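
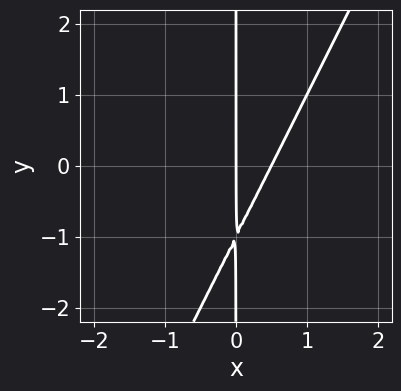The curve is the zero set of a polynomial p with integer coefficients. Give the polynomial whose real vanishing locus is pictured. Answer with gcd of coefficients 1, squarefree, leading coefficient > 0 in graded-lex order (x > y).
2*x^2 - x*y - x

(a) deg p = 2. The shape is more complex than any degree-1 curve.
(b) From the axis intercepts and sections: it meets the x-axis at x = 0 (among the integer gridlines); every point of the y-axis in the box is on the curve.
(c) Assembling these constraints gives the stated polynomial.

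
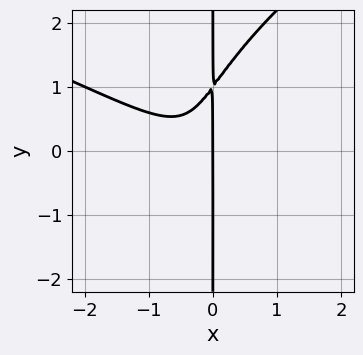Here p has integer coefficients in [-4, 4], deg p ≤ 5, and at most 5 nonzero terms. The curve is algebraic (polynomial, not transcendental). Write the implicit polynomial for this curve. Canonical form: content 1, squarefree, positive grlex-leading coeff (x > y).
x*y^3 - 2*x^3 - 3*x^2*y - x^2 - x

deg p = 4.
Checking where it meets the axes: it crosses the x-axis at the gridline x = 0; the visible y-axis segment lies entirely on the curve.
Solving for integer coefficients yields p as stated.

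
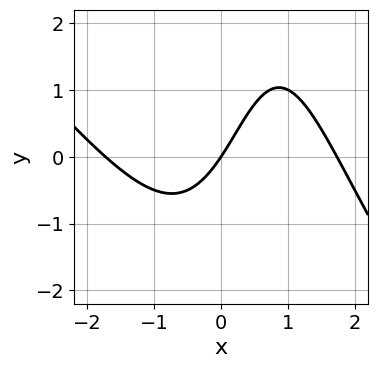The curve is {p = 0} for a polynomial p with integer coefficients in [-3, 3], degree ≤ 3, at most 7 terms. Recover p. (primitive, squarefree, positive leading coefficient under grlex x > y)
x^3 + x^2*y - x*y - 3*x + 2*y

First, the degree is 3 — a generic line meets the curve in up to 3 points.
Next, from the axis intercepts and sections: it crosses the y-axis at the gridline y = 0; one x-axis crossing is at x = 0.
Finally, assembling these constraints gives the stated polynomial.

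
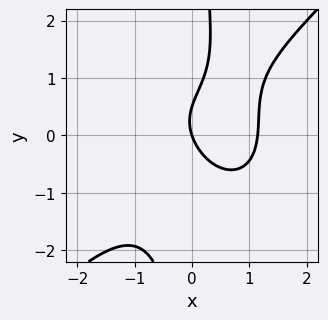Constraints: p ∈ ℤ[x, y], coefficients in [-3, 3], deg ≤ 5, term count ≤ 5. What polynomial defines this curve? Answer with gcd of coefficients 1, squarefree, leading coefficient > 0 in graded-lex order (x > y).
deg p = 4. The shape is more complex than any degree-3 curve.
Checking where it meets the axes: one x-axis crossing is at x = 0; it meets the y-axis at y = 0 (among the integer gridlines).
The integer polynomial consistent with all of this is the stated p.

2*x^4 - 2*x*y^3 + 2*y^2 - 3*x - y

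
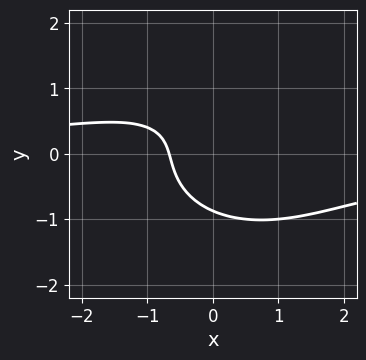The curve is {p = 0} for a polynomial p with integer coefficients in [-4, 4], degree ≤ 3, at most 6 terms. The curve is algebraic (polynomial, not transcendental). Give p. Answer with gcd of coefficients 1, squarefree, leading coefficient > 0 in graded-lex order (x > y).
First, deg p = 3. The shape is more complex than any degree-2 curve.
Finally, solving for integer coefficients yields p as stated.

2*x^2*y + 3*y^3 + 3*x + 2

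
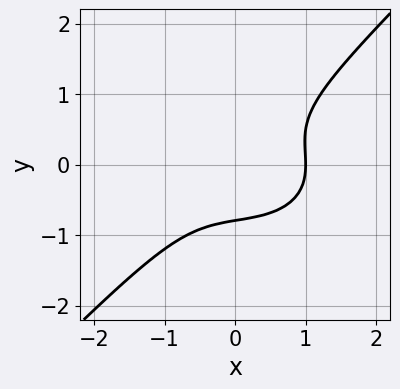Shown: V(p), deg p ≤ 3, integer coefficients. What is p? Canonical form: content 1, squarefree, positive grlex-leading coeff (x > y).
First, degree: a generic line meets the curve in up to 3 points, so deg p = 3.
Next, from the visible intercepts: it crosses the x-axis at the gridline x = 1.
Finally, putting this together gives p.

x^3 + x*y^2 - 2*y^3 - 1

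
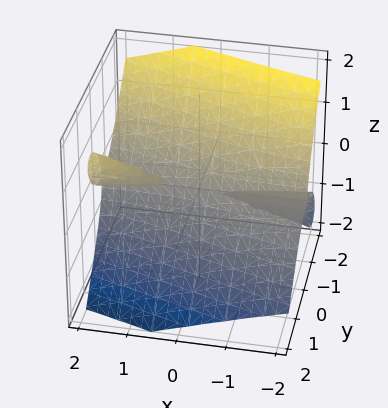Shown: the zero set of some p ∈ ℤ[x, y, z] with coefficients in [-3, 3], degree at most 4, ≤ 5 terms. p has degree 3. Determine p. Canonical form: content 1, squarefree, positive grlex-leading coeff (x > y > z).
x*y*z - y^3 - z^3

First, there are 2 components. They look like related sheets of one shape, so recover p as a whole.
Next, deg p = 3. No degree-2 surface has this shape.
Then, checking where it meets the axes: it meets the z-axis at z = 0 (among the integer gridlines); one y-axis crossing is at y = 0; the visible x-axis segment lies entirely on the surface.
Finally, the integer polynomial consistent with all of this is the stated p.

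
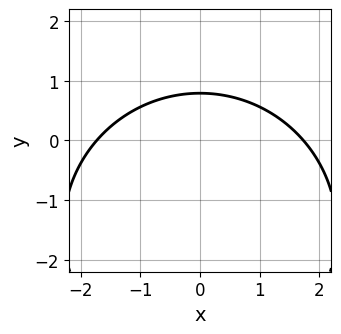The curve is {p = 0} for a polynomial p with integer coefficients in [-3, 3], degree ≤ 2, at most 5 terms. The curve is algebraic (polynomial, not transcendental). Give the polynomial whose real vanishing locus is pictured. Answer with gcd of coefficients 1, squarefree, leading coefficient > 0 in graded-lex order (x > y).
deg p = 2.
Symmetries: mirror symmetry x ↦ −x ⇒ only even powers of x.
Matching integer coefficients to the picture gives p.

x^2 + y^2 + 3*y - 3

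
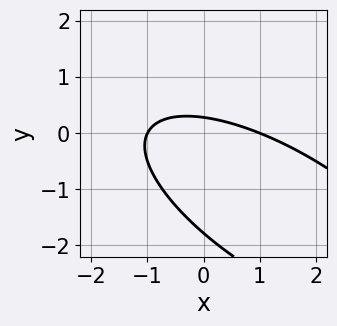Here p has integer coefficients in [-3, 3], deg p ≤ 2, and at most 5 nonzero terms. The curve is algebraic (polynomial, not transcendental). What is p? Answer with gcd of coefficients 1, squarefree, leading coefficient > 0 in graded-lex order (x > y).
x^2 + 2*x*y + 2*y^2 + 3*y - 1

1. deg p = 2.
2. From the axis intercepts and sections: among the integer gridlines, it crosses the x-axis at x ∈ {-1, 1}.
3. The integer polynomial consistent with all of this is the stated p.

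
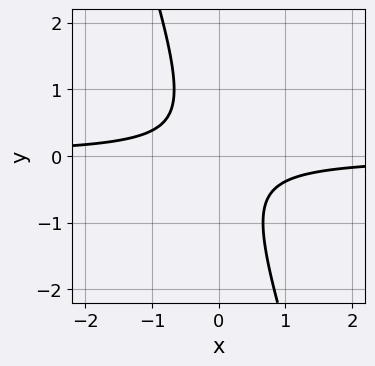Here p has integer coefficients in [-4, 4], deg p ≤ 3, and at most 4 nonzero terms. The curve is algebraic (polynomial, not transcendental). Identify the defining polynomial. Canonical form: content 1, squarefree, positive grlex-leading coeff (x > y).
1. Degree: a generic line meets the curve in up to 2 points, so deg p = 2.
2. Reading off the gridlines: the curve avoids every integer x-axis point in the box; no y-intercept at any integer in the box.
3. Fitting integer coefficients to these (and the overall shape) gives p.

3*x*y + y^2 + 1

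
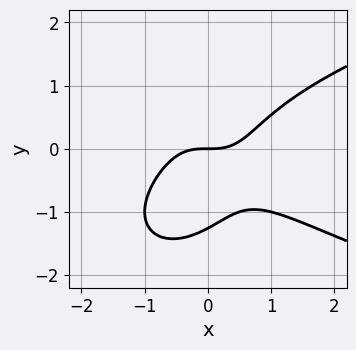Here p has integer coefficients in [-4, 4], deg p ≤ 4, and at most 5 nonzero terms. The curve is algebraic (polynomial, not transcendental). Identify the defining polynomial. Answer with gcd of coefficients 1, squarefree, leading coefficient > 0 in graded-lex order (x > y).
(a) Degree: the shape is more complex than any degree-3 curve, so deg p = 4.
(b) Against the integer gridlines: it meets the x-axis at x = 0 (among the integer gridlines); it crosses the y-axis at the gridline y = 0.
(c) The integer polynomial consistent with all of this is the stated p.

x^2*y^2 + y^4 - 2*x^3 + 2*x*y^2 + 2*y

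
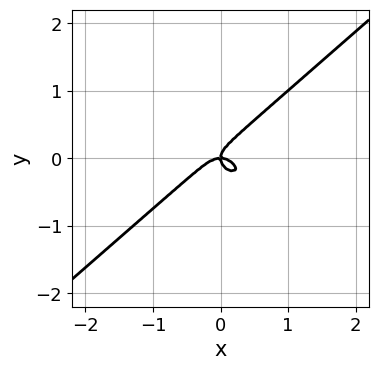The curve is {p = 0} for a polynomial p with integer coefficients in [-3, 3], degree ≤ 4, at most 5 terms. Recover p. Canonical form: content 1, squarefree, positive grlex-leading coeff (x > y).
2*x^3 - 3*y^3 + x*y

(a) deg p = 3. No degree-2 curve has this shape.
(b) Observable constraints: one x-axis crossing is at x = 0; it crosses the y-axis at the gridline y = 0.
(c) Together with the visible shape, these determine p as stated.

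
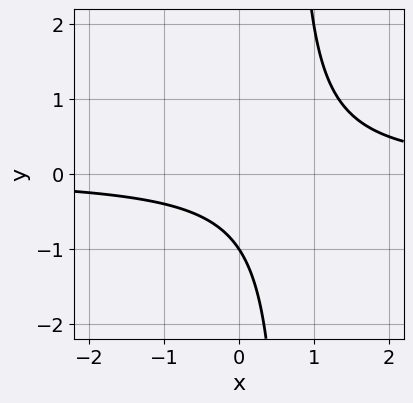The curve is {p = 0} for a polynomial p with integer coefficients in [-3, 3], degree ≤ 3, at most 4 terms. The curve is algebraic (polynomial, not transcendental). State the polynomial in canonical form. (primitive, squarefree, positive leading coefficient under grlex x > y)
3*x*y - 2*y - 2

The degree is 2 — no degree-1 curve has this shape.
From the axis intercepts and sections: it misses every integer gridline on the x-axis; one y-axis crossing is at y = -1.
Putting this together gives p.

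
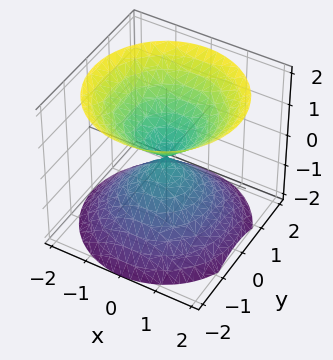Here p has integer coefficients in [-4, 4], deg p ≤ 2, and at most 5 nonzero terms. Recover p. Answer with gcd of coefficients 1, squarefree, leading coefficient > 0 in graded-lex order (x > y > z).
First, the picture has 2 separate pieces.
Then, deg p = 2.
Next, by symmetry, the z-axis is an axis of rotation, so x and y enter only as x² + y²; the z ↦ −z reflection is a symmetry, so z appears only in even powers.
Then, from the axis intercepts and sections: it meets the y-axis at y = 0 (among the integer gridlines); a circular section at z = -1 has radius exactly 1.
Finally, fitting integer coefficients to these (and the overall shape) gives p.

x^2 + y^2 - z^2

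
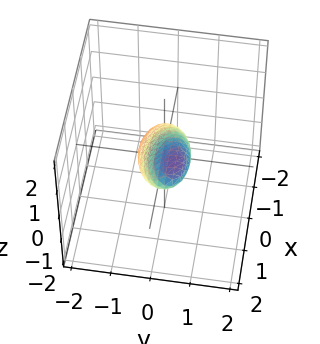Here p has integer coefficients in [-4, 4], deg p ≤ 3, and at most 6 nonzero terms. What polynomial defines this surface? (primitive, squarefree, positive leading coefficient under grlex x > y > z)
x^2 - 2*x*z + 3*y^2 - 3*y*z + 3*z^2 - 1

deg p = 2.
From the visible intercepts: among the integer gridlines, it crosses the x-axis at x ∈ {-1, 1}.
Assembling these constraints gives the stated polynomial.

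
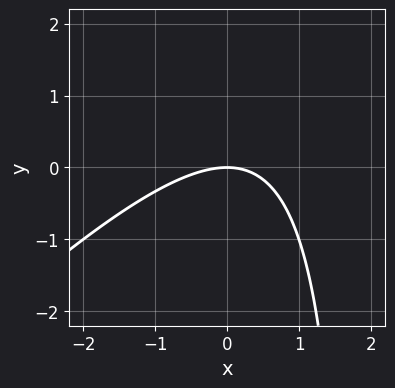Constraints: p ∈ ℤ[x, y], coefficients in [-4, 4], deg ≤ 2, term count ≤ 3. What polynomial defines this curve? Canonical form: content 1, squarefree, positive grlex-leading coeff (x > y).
x^2 - x*y + 2*y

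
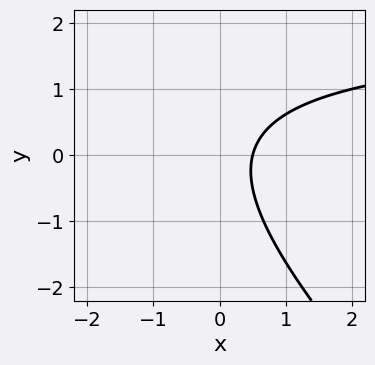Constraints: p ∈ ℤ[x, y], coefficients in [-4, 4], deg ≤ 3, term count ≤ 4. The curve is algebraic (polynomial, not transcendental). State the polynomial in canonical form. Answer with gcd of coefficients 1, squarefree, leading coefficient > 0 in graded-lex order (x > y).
x*y + y^2 - 2*x + 1

1. The degree is 2 — no degree-1 curve has this shape.
2. Against the integer gridlines: the curve avoids every integer y-axis point in the box.
3. Matching integer coefficients to the picture gives p.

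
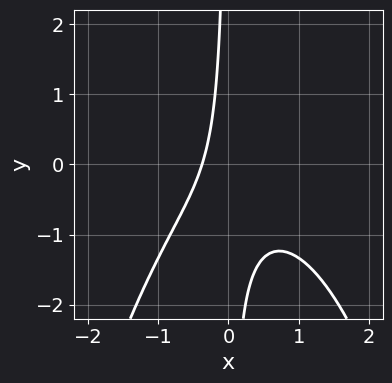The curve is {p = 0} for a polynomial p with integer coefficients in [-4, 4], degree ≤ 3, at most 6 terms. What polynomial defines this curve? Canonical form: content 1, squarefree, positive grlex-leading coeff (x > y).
Degree: the shape is more complex than any degree-2 curve, so deg p = 3.
Observable constraints: no y-intercept at any integer in the box.
Putting this together gives p.

2*x^3 - x^2 + 3*x*y + 2*x + 1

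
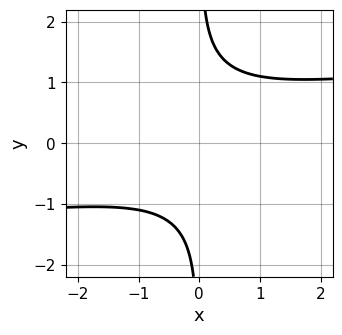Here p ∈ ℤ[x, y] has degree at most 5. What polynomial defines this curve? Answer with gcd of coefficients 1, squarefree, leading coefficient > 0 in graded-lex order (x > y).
1. deg p = 4. The shape is more complex than any degree-3 curve.
2. From the visible intercepts: it misses every integer gridline on the x-axis; it misses every integer gridline on the y-axis.
3. Fitting integer coefficients to these (and the overall shape) gives p.

3*x*y^3 - x^2 - 3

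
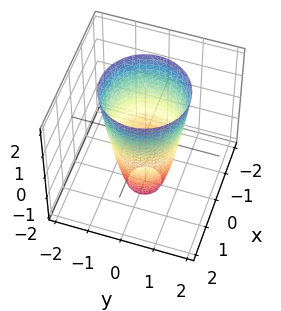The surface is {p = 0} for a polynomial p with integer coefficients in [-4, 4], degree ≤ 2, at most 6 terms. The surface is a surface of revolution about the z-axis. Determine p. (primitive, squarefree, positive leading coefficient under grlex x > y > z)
3*x^2 + 3*y^2 - z - 3

(a) The degree is 2 — no degree-1 surface has this shape.
(b) By symmetry, the surface is invariant under rotation about z: p = q(x² + y², z).
(c) Checking where it meets the axes: the x-axis gridline crossings are at x ∈ {-1, 1}; among the integer gridlines, it crosses the y-axis at y ∈ {-1, 1}; no z-intercept at any integer in the box; a circular section at z = 0 has radius exactly 1.
(d) Putting this together gives p.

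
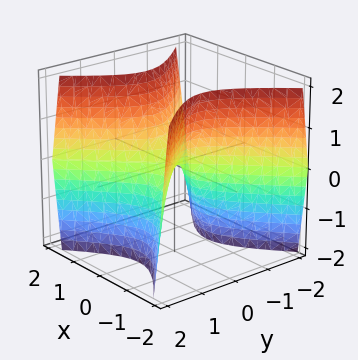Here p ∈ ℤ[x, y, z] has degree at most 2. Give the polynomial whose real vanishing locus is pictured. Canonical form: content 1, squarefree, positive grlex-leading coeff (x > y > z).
deg p = 2. A hyperbolic paraboloid; a quadric.
Symmetries: it's symmetric under x → −x, forcing even powers of x; mirror symmetry y ↦ −y ⇒ only even powers of y.
Against the integer gridlines: one x-axis crossing is at x = 0; one z-axis crossing is at z = 0.
Matching integer coefficients to the picture gives p.

2*x^2 - 2*y^2 - z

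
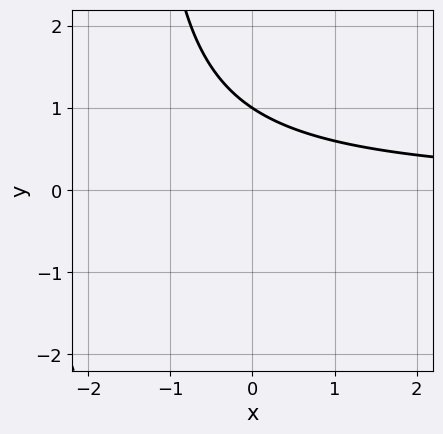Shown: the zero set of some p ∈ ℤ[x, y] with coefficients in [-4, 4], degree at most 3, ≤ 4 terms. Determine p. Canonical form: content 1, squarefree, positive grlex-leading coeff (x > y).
2*x*y + 3*y - 3

(a) Degree: no degree-1 curve has this shape, so deg p = 2.
(b) From the visible intercepts: the curve avoids every integer x-axis point in the box; one y-axis crossing is at y = 1.
(c) Putting this together gives p.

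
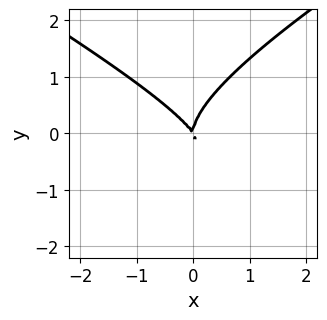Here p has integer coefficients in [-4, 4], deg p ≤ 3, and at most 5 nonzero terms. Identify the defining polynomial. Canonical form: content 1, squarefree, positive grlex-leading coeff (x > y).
x^2*y - 3*y^3 + 3*x^2 + 2*x*y

First, degree: a generic line meets the curve in up to 3 points, so deg p = 3.
Next, against the integer gridlines: one x-axis crossing is at x = 0; it meets the y-axis at y = 0 (among the integer gridlines).
Finally, these observations pin down the coefficients.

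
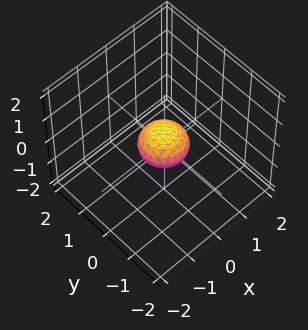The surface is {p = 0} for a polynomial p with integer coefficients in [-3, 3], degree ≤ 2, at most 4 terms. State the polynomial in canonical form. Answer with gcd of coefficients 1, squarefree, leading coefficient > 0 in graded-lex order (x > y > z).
First, the degree is 2 — the shape is more complex than any degree-1 surface.
Then, symmetries: the surface is invariant under rotation about z: p = q(x² + y², z).
Then, from the axis intercepts and sections: a circular section at z = 0 has radius between 0 and 1.
Finally, assembling these constraints gives the stated polynomial.

2*x^2 + 2*y^2 + 3*z^2 - 1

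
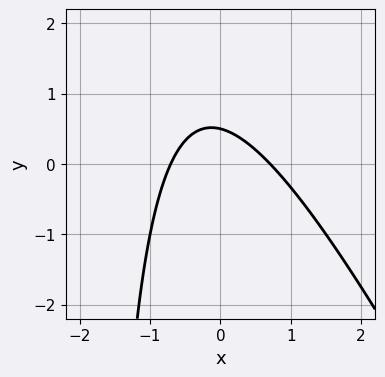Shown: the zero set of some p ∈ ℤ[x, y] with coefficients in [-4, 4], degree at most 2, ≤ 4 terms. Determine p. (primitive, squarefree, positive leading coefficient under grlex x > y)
First, degree: the shape is more complex than any degree-1 curve, so deg p = 2.
Finally, the integer polynomial consistent with all of this is the stated p.

2*x^2 + x*y + 2*y - 1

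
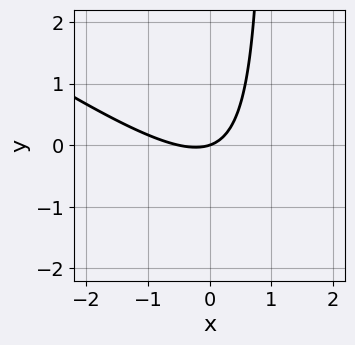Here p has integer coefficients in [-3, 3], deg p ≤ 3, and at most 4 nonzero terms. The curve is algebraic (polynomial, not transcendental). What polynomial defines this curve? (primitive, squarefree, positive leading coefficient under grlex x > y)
2*x^2 + 3*x*y + x - 3*y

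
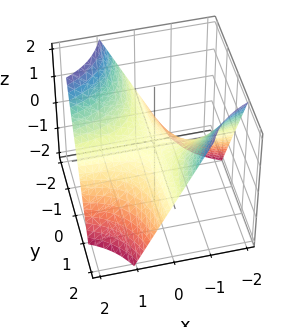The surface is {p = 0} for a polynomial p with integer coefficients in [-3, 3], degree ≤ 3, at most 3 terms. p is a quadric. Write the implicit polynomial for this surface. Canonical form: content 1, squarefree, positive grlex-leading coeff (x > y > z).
x*y + z

First, deg p = 2. A hyperbolic paraboloid; a quadric.
Then, checking where it meets the axes: every point of the x-axis in the box is on the surface; the visible y-axis segment lies entirely on the surface; it meets the z-axis at z = 0 (among the integer gridlines).
Finally, together with the visible shape, these determine p as stated.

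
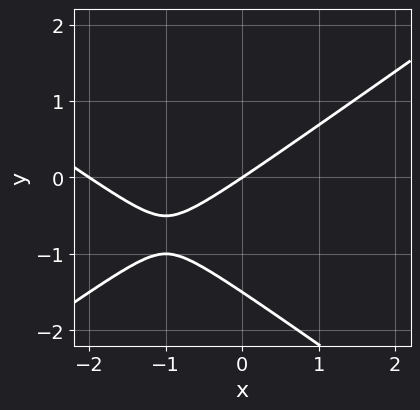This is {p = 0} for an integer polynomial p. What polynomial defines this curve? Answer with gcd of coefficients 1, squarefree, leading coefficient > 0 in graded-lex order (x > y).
x^2 - 2*y^2 + 2*x - 3*y

First, deg p = 2.
Then, from the visible intercepts: one y-axis crossing is at y = 0; the x-axis gridline crossings are at x ∈ {-2, 0}.
Finally, matching integer coefficients to the picture gives p.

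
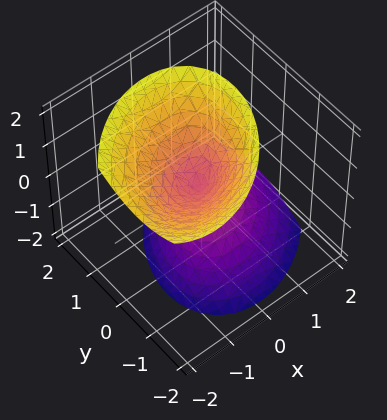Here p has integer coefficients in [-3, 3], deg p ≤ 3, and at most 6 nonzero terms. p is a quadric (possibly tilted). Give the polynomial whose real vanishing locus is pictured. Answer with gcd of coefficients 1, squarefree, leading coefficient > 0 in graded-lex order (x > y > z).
3*x^2 - 2*x*y + 2*x*z + 3*y^2 - 2*z^2

(a) The picture has 2 separate pieces.
(b) deg p = 2.
(c) Observable constraints: it meets the x-axis at x = 0 (among the integer gridlines); it crosses the y-axis at the gridline y = 0; it crosses the z-axis at the gridline z = 0.
(d) Solving for integer coefficients yields p as stated.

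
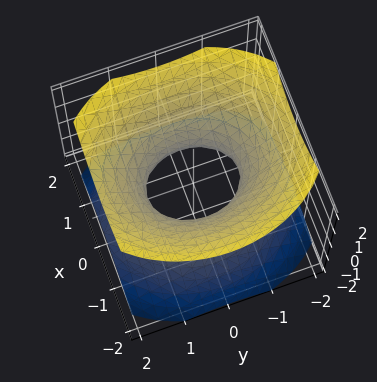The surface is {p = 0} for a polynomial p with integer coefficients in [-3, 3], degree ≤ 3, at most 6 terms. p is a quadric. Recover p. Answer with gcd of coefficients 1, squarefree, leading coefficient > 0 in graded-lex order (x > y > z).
First, degree: one connected sheet with a waist; a quadric, so deg p = 2.
Then, symmetries: mirror symmetry y ↦ −y ⇒ only even powers of y; the x ↦ −x reflection is a symmetry, so x appears only in even powers; it's symmetric under z → −z, forcing even powers of z.
Then, against the integer gridlines: the y-axis gridline crossings are at y ∈ {-1, 1}; no z-intercept at any integer in the box.
Finally, solving for integer coefficients yields p as stated.

3*x^2 + 2*y^2 - 3*z^2 - 2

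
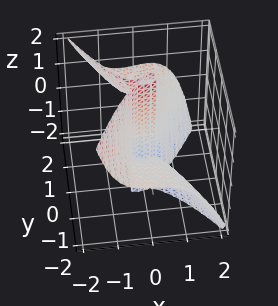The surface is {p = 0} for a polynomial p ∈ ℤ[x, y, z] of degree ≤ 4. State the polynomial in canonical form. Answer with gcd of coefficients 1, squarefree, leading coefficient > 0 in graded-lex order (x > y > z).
3*x^3 - x*y*z + 2*y^2*z - y^2 - y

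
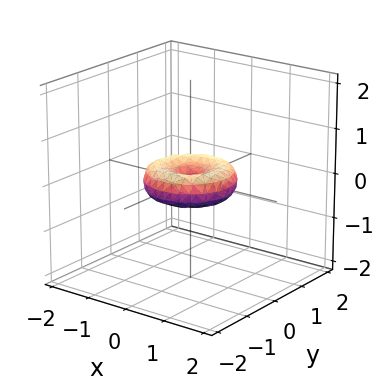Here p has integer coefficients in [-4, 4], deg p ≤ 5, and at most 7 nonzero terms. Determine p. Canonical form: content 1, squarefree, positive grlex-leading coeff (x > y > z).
1. deg p = 4.
2. Symmetry: every cross-section ⟂ z is a circle, so x, y appear only via x² + y².
3. Checking where it meets the axes: a circular section at z = 0 has radius exactly 1; the x-axis gridline crossings are at x ∈ {-1, 0, 1}; one z-axis crossing is at z = 0; among the integer gridlines, it crosses the y-axis at y ∈ {-1, 0, 1}.
4. Together with the visible shape, these determine p as stated.

x^4 + 2*x^2*y^2 + y^4 - x^2 - y^2 + 2*z^2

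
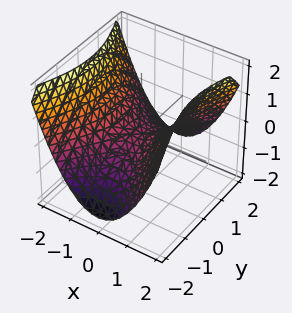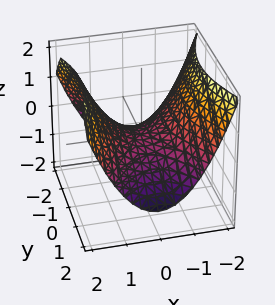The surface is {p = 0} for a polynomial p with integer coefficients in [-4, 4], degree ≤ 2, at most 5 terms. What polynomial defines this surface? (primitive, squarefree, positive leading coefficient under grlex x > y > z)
The degree is 2 — a saddle surface; a quadric.
Symmetries: it's symmetric under y → −y, forcing even powers of y; the x ↦ −x reflection is a symmetry, so x appears only in even powers.
Observable constraints: one z-axis crossing is at z = 0; one x-axis crossing is at x = 0; it meets the y-axis at y = 0 (among the integer gridlines).
The integer polynomial consistent with all of this is the stated p.

2*x^2 - y^2 - 3*z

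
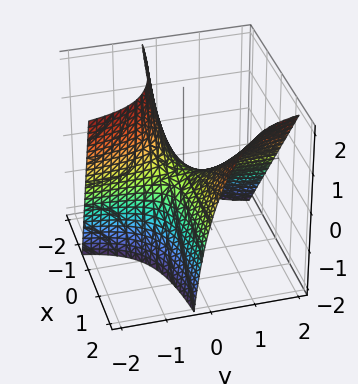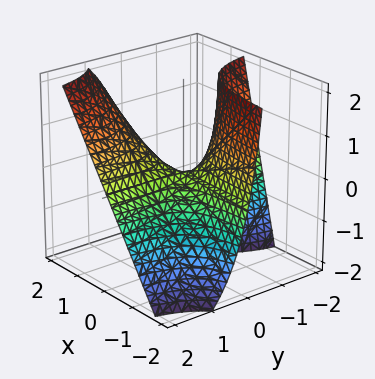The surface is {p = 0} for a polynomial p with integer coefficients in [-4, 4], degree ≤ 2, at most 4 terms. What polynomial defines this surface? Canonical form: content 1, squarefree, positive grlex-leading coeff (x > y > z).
2*x*y - y*z - z

First, degree: no degree-1 surface has this shape, so deg p = 2.
Next, from the visible intercepts: every point of the y-axis in the box is on the surface; one z-axis crossing is at z = 0; the visible x-axis segment lies entirely on the surface.
Finally, matching integer coefficients to the picture gives p.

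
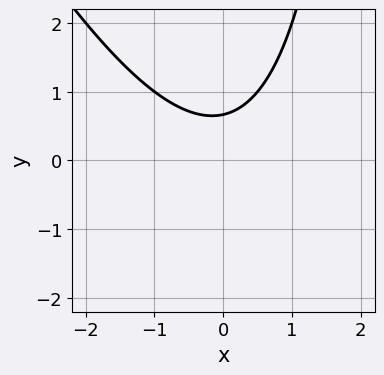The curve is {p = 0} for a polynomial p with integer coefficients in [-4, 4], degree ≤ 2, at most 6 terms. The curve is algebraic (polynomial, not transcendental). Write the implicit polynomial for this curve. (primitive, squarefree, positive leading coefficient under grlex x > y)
1. Degree: no degree-1 curve has this shape, so deg p = 2.
2. From the visible intercepts: it misses every integer gridline on the x-axis.
3. Together with the visible shape, these determine p as stated.

2*x^2 + x*y - 3*y + 2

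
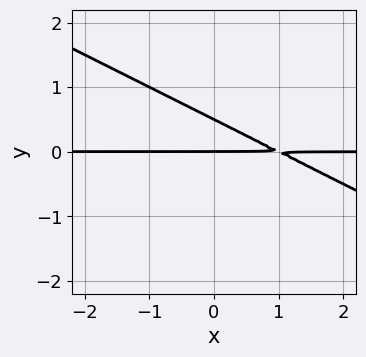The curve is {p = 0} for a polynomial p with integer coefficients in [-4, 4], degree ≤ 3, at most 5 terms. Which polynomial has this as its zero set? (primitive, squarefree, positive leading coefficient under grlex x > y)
(a) Degree: no degree-1 curve has this shape, so deg p = 2.
(b) Against the integer gridlines: one y-axis crossing is at y = 0; the visible x-axis segment lies entirely on the curve.
(c) Putting this together gives p.

x*y + 2*y^2 - y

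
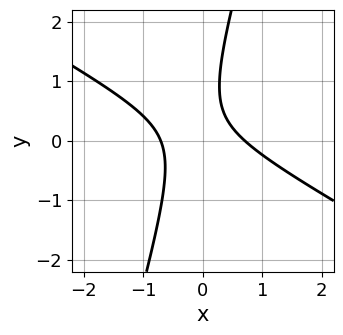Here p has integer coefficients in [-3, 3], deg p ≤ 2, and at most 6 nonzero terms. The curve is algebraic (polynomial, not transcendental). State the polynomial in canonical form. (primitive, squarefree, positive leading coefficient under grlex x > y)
(a) deg p = 2. The shape is more complex than any degree-1 curve.
(b) Observable constraints: the curve avoids every integer y-axis point in the box.
(c) Fitting integer coefficients to these (and the overall shape) gives p.

2*x^2 + 3*x*y - y^2 + y - 1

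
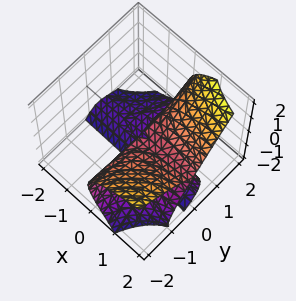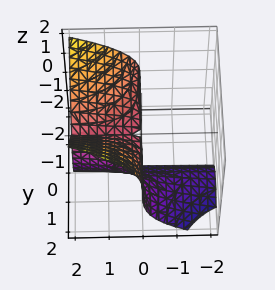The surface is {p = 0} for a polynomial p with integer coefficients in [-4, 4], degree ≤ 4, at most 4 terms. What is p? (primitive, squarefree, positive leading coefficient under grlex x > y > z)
2*x*y^2 + y*z^2 - z^3 - 2*z^2

1. Degree: a generic line meets the surface in up to 3 points, so deg p = 3.
2. From the visible intercepts: the visible x-axis segment lies entirely on the surface; the visible y-axis segment lies entirely on the surface; one z-axis crossing is at z = -2.
3. These observations pin down the coefficients.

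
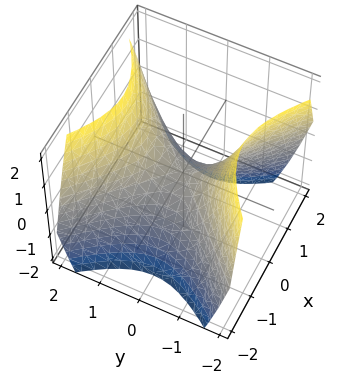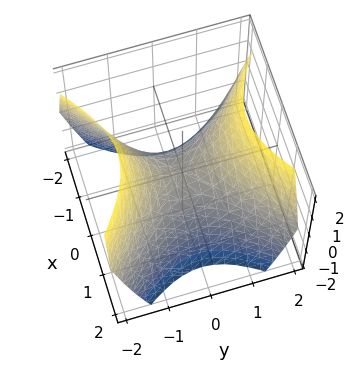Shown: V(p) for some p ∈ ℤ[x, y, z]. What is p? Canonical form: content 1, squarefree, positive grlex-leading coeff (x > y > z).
x^2 - y^2 + z

First, degree: a hyperbolic paraboloid; a quadric, so deg p = 2.
Then, symmetries: it's symmetric under x → −x, forcing even powers of x; it's symmetric under y → −y, forcing even powers of y.
Then, checking where it meets the axes: it crosses the y-axis at the gridline y = 0; one z-axis crossing is at z = 0.
Finally, together with the visible shape, these determine p as stated.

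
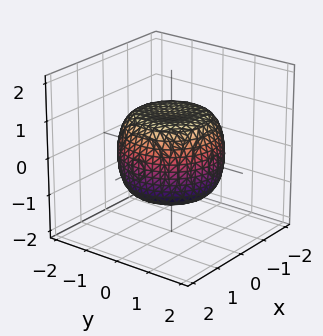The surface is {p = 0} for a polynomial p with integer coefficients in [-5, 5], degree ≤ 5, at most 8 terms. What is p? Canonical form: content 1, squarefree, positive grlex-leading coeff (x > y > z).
2*x^4 + 4*x^2*y^2 + 2*y^4 - 2*x^2 - 2*y^2 + 3*z^2 - 3

deg p = 4. No degree-3 surface has this shape.
Symmetries: rotational symmetry about the z-axis ⇒ p depends on x, y only through x² + y².
Observable constraints: a circular section at z = 0 has radius between 1 and 2; the z-axis gridline crossings are at z ∈ {-1, 1}.
Fitting integer coefficients to these (and the overall shape) gives p.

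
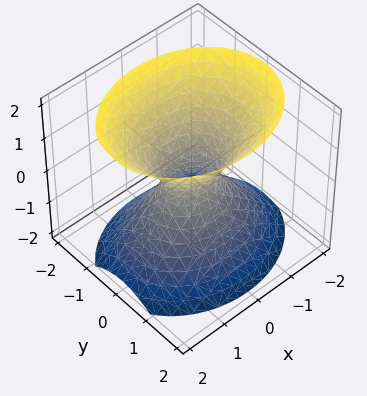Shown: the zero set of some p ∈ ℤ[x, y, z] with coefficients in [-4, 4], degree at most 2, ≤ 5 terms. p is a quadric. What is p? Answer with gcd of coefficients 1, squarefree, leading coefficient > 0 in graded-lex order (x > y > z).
2*x^2 + 3*y^2 - 2*z^2 - 1

deg p = 2.
Symmetries: it's symmetric under y → −y, forcing even powers of y; the x ↦ −x reflection is a symmetry, so x appears only in even powers; it's symmetric under z → −z, forcing even powers of z.
Against the integer gridlines: no z-intercept at any integer in the box.
Fitting integer coefficients to these (and the overall shape) gives p.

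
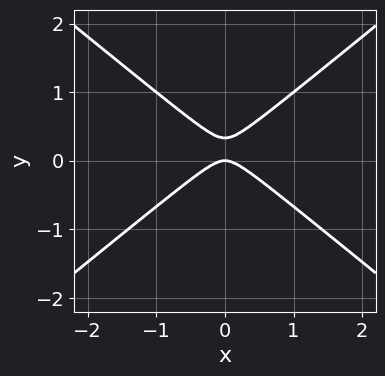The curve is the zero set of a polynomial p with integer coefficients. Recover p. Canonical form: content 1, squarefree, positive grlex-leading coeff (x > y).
2*x^2 - 3*y^2 + y

First, deg p = 2. No degree-1 curve has this shape.
Next, symmetries: it's symmetric under x → −x, forcing even powers of x.
Then, from the axis intercepts and sections: one x-axis crossing is at x = 0; one y-axis crossing is at y = 0.
Finally, matching integer coefficients to the picture gives p.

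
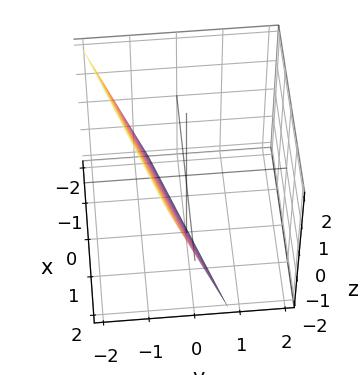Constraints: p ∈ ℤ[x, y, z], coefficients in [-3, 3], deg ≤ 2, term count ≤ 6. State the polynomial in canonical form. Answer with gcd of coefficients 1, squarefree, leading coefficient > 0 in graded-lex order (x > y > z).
The degree is 1 — the surface is flat (a plane).
Checking where it meets the axes: one z-axis crossing is at z = -2; one x-axis crossing is at x = 2.
Assembling these constraints gives the stated polynomial.

x - 3*y - z - 2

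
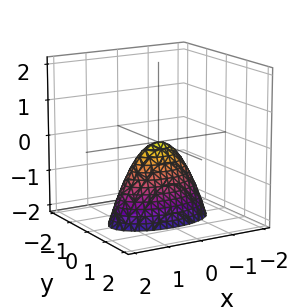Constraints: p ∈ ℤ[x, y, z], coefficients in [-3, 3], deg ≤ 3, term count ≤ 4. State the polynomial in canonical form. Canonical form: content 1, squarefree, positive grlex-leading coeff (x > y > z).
x^2 + 3*y^2 + z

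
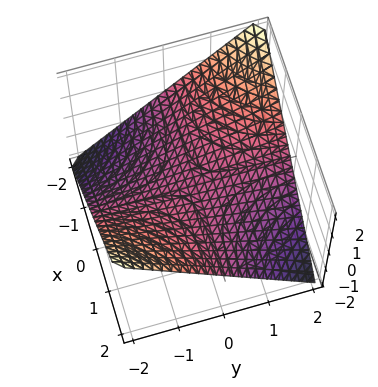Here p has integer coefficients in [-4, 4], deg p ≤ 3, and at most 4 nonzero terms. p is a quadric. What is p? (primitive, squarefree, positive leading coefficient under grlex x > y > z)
x*y + 2*z

Degree: a saddle surface; a quadric, so deg p = 2.
From the axis intercepts and sections: the visible y-axis segment lies entirely on the surface; the visible x-axis segment lies entirely on the surface; one z-axis crossing is at z = 0.
These observations pin down the coefficients.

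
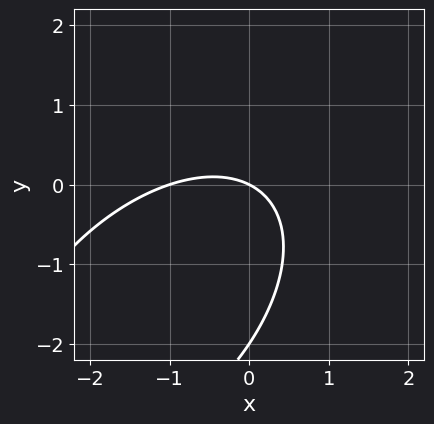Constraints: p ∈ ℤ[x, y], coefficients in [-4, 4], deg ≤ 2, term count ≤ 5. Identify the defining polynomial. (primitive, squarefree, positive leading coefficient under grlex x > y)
x^2 - x*y + y^2 + x + 2*y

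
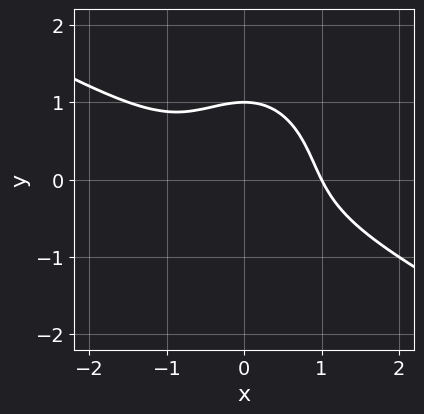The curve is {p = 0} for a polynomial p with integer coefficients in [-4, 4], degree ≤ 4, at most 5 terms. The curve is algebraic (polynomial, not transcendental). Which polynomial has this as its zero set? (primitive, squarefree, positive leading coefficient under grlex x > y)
2*x^3 + 3*x^2*y + 2*y^3 - 2

(a) The degree is 3 — no degree-2 curve has this shape.
(b) Reading off the gridlines: it meets the y-axis at y = 1 (among the integer gridlines); it meets the x-axis at x = 1 (among the integer gridlines).
(c) Matching integer coefficients to the picture gives p.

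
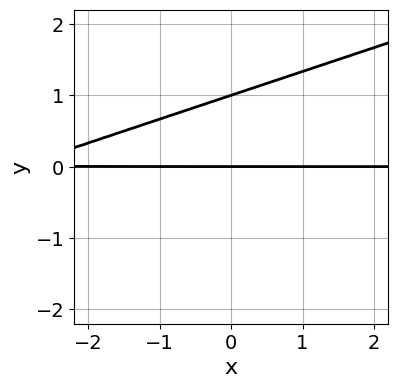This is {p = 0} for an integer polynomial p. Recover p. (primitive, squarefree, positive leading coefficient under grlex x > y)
x*y - 3*y^2 + 3*y

deg p = 2. No degree-1 curve has this shape.
Checking where it meets the axes: among the integer gridlines, it crosses the y-axis at y ∈ {0, 1}; every point of the x-axis in the box is on the curve.
Together with the visible shape, these determine p as stated.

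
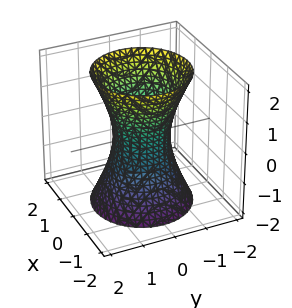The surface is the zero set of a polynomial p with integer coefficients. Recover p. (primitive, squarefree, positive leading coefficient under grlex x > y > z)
(a) The degree is 2 — one connected sheet with a waist; a quadric.
(b) Symmetries: rotational symmetry about the z-axis ⇒ p depends on x, y only through x² + y²; the z ↦ −z reflection is a symmetry, so z appears only in even powers.
(c) From the visible intercepts: no z-intercept at any integer in the box; a circular section at z = -1 has radius exactly 1.
(d) Putting this together gives p.

3*x^2 + 3*y^2 - z^2 - 2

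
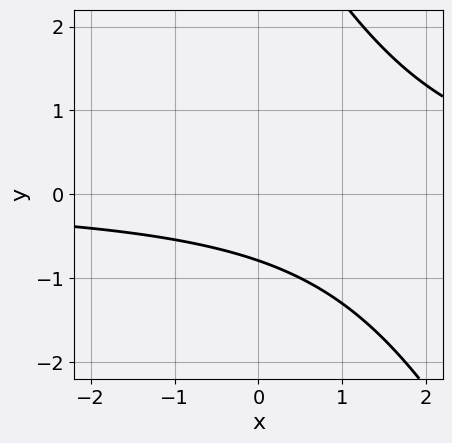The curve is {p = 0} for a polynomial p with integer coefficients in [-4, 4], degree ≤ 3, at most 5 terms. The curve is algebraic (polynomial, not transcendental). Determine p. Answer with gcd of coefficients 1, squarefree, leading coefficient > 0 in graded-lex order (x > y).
(a) The degree is 2 — the shape is more complex than any degree-1 curve.
(b) Observable constraints: the curve avoids every integer x-axis point in the box.
(c) Matching integer coefficients to the picture gives p.

2*x*y + y^2 - 3*y - 3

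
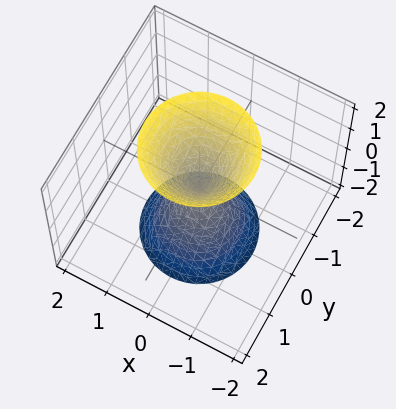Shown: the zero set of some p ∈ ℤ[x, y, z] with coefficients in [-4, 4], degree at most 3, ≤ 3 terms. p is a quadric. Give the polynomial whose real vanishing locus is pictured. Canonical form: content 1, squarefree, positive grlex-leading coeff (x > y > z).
3*x^2 + 3*y^2 - z^2

1. There are 2 components. Treating them together as one polynomial.
2. The degree is 2 — a double cone through the origin; a quadric.
3. Symmetries: the z ↦ −z reflection is a symmetry, so z appears only in even powers; rotational symmetry about the z-axis ⇒ p depends on x, y only through x² + y².
4. From the axis intercepts and sections: it crosses the z-axis at the gridline z = 0; a circular section at z = 2 has radius between 1 and 2; it crosses the y-axis at the gridline y = 0; one x-axis crossing is at x = 0.
5. Matching integer coefficients to the picture gives p.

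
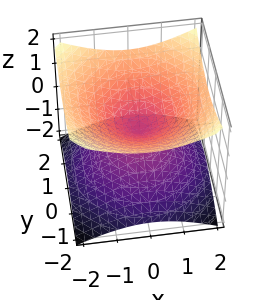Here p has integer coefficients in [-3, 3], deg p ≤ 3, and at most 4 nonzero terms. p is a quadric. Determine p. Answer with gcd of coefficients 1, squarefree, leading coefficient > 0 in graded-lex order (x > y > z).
Degree: a double cone through the origin; a quadric, so deg p = 2.
Symmetries: mirror symmetry z ↦ −z ⇒ only even powers of z; rotational symmetry about the z-axis ⇒ p depends on x, y only through x² + y².
From the axis intercepts and sections: a circular section at z = -1 has radius between 1 and 2; it crosses the y-axis at the gridline y = 0; one x-axis crossing is at x = 0; it crosses the z-axis at the gridline z = 0.
Together with the visible shape, these determine p as stated.

x^2 + y^2 - 2*z^2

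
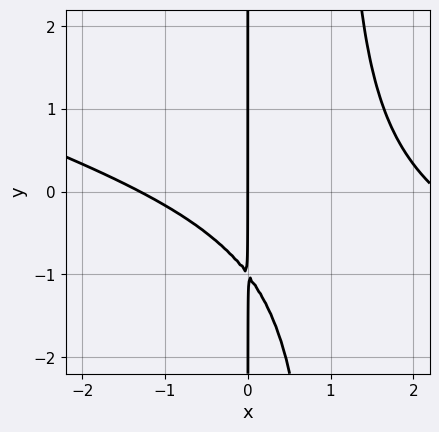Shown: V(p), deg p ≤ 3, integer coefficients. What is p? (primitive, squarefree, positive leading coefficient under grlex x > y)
deg p = 3. A generic line meets the curve in up to 3 points.
Observable constraints: it crosses the x-axis at the gridline x = 0; the visible y-axis segment lies entirely on the curve.
Matching integer coefficients to the picture gives p.

x^3 + 3*x^2*y - x^2 - 3*x*y - 3*x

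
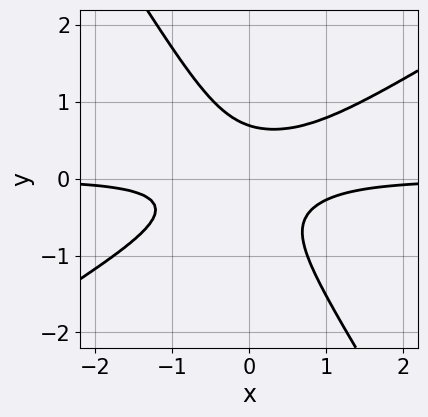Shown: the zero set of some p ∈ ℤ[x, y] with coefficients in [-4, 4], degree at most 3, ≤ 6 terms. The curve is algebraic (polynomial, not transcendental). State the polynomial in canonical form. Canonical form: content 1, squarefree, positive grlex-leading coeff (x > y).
3*x^2*y - 3*x*y^2 - 3*y^3 + 1

(a) Degree: a generic line meets the curve in up to 3 points, so deg p = 3.
(b) Checking where it meets the axes: the curve avoids every integer x-axis point in the box.
(c) The integer polynomial consistent with all of this is the stated p.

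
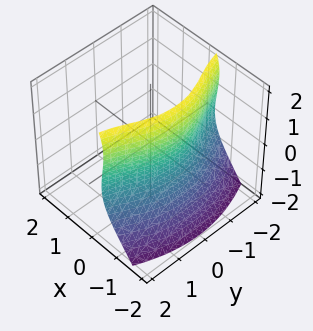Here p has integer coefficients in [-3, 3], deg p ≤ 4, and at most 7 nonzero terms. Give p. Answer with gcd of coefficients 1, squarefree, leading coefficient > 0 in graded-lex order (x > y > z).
1. The degree is 3 — the shape is more complex than any degree-2 surface.
2. Reading off the gridlines: no y-intercept at any integer in the box; no z-intercept at any integer in the box; it crosses the x-axis at the gridline x = -1.
3. These observations pin down the coefficients.

3*x^3 + 2*x*y^2 - z^3 + 2*z^2 + 3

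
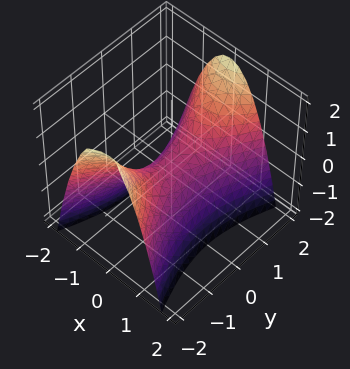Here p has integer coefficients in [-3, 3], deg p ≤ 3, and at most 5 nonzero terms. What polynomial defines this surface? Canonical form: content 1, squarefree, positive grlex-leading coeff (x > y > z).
3*x^2 - y^2 + 2*z

Degree: a hyperbolic paraboloid; a quadric, so deg p = 2.
Symmetries: it's symmetric under x → −x, forcing even powers of x; the y ↦ −y reflection is a symmetry, so y appears only in even powers.
From the visible intercepts: one x-axis crossing is at x = 0; it crosses the z-axis at the gridline z = 0; it meets the y-axis at y = 0 (among the integer gridlines).
These observations pin down the coefficients.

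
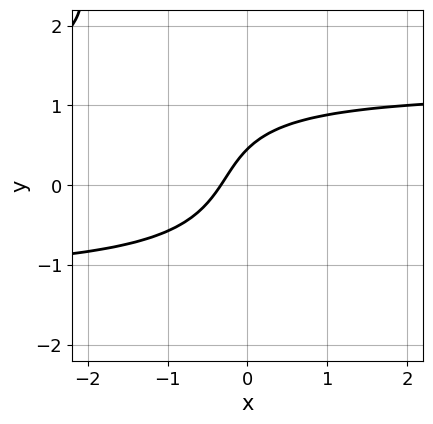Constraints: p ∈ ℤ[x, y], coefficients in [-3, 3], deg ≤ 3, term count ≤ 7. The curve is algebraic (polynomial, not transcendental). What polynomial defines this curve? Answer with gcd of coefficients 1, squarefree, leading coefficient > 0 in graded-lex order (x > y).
2*x*y^2 + y^3 - 3*x + 2*y - 1

The degree is 3 — the shape is more complex than any degree-2 curve.
Solving for integer coefficients yields p as stated.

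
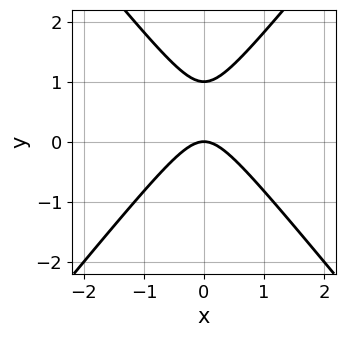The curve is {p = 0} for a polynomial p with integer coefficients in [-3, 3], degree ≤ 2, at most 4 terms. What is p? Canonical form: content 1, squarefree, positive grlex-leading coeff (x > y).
3*x^2 - 2*y^2 + 2*y

First, deg p = 2.
Then, symmetries: the x ↦ −x reflection is a symmetry, so x appears only in even powers.
Next, observable constraints: it meets the x-axis at x = 0 (among the integer gridlines); the y-axis gridline crossings are at y ∈ {0, 1}.
Finally, together with the visible shape, these determine p as stated.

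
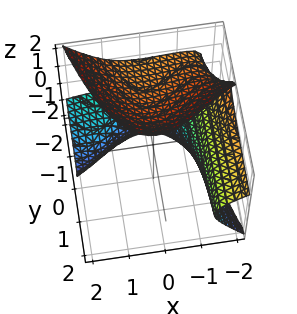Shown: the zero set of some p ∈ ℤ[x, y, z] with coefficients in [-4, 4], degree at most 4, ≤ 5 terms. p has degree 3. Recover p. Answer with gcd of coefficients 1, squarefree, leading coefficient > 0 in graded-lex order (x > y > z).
The degree is 3 — a generic line meets the surface in up to 3 points.
Checking where it meets the axes: the surface avoids every integer y-axis point in the box.
Putting this together gives p.

x^3 + 2*x^2*z + 2*y*z^2 - z^3 + 3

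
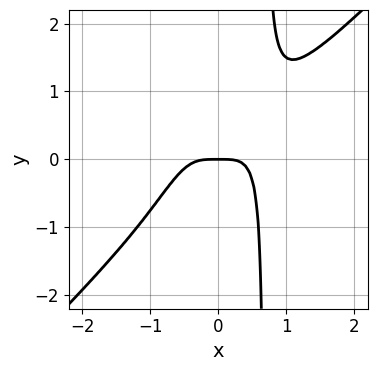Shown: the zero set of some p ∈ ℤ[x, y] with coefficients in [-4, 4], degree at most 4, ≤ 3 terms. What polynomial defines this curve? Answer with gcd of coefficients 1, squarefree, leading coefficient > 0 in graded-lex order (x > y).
3*x^4 - 3*x^3*y + y

(a) Degree: no degree-3 curve has this shape, so deg p = 4.
(b) From the axis intercepts and sections: it meets the x-axis at x = 0 (among the integer gridlines); one y-axis crossing is at y = 0.
(c) Together with the visible shape, these determine p as stated.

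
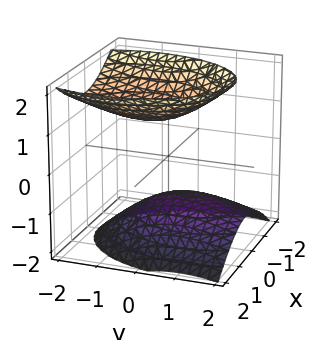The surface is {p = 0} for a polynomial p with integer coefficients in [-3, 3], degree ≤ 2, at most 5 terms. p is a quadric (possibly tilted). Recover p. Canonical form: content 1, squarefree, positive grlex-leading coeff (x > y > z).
2*x^2 + y^2 + y*z - 2*z^2 + 2

First, the picture has 2 separate pieces.
Then, the degree is 2 — the shape is more complex than any degree-1 surface.
Next, checking where it meets the axes: the surface avoids every integer x-axis point in the box; no y-intercept at any integer in the box; the z-axis gridline crossings are at z ∈ {-1, 1}.
Finally, matching integer coefficients to the picture gives p.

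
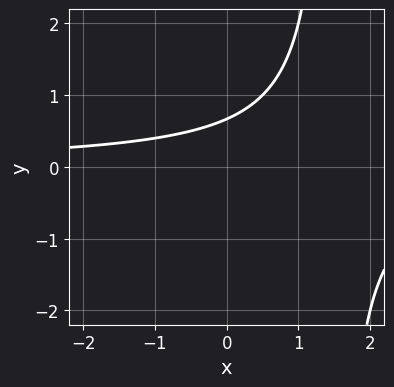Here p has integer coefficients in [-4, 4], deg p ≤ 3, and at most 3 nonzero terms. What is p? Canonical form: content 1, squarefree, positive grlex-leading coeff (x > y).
(a) The degree is 2 — a generic line meets the curve in up to 2 points.
(b) From the axis intercepts and sections: it misses every integer gridline on the x-axis.
(c) The integer polynomial consistent with all of this is the stated p.

2*x*y - 3*y + 2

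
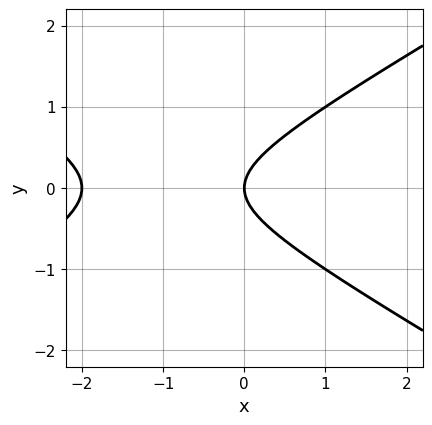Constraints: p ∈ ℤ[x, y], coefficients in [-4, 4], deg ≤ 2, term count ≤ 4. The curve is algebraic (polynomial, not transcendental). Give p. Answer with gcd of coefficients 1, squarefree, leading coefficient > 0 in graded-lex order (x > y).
(a) The degree is 2 — a generic line meets the curve in up to 2 points.
(b) Symmetries: mirror symmetry y ↦ −y ⇒ only even powers of y.
(c) Reading off the gridlines: one y-axis crossing is at y = 0; the x-axis gridline crossings are at x ∈ {-2, 0}.
(d) These observations pin down the coefficients.

x^2 - 3*y^2 + 2*x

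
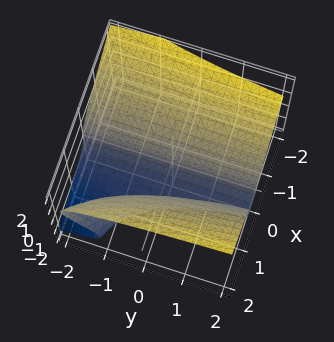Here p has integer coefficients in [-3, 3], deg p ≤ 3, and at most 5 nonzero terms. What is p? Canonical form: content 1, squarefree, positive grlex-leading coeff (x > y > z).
x^2*y + x^2*z - 3*z^3 + 3*x^2 - 3*x

(a) deg p = 3. The shape is more complex than any degree-2 surface.
(b) Observable constraints: every point of the y-axis in the box is on the surface; among the integer gridlines, it crosses the x-axis at x ∈ {0, 1}.
(c) The integer polynomial consistent with all of this is the stated p.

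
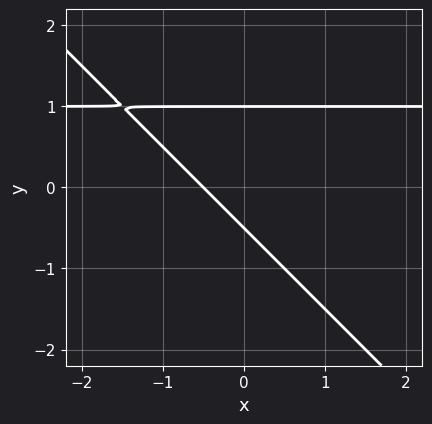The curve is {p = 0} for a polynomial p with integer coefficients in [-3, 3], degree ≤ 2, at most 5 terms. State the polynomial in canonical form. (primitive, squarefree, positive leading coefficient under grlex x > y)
2*x*y + 2*y^2 - 2*x - y - 1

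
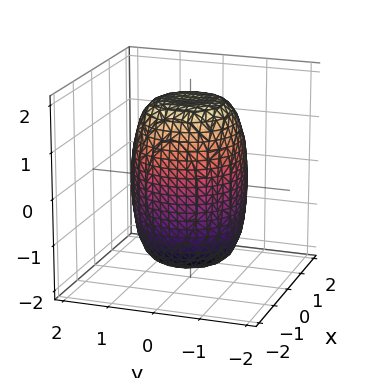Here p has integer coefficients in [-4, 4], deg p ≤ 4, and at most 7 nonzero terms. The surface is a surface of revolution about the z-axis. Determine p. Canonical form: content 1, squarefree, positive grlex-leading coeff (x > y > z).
2*x^4 + 4*x^2*y^2 + 2*y^4 - x^2 - y^2 + z^2 - 3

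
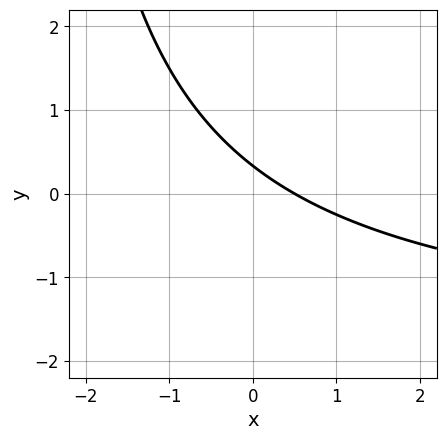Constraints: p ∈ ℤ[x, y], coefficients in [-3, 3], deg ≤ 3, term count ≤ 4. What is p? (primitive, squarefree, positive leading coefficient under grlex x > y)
x*y + 2*x + 3*y - 1

deg p = 2. A generic line meets the curve in up to 2 points.
Matching integer coefficients to the picture gives p.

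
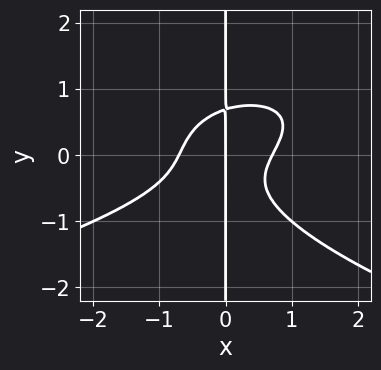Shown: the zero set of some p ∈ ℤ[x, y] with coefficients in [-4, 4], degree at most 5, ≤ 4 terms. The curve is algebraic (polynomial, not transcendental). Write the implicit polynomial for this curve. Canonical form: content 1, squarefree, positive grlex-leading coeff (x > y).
(a) The degree is 4 — the shape is more complex than any degree-3 curve.
(b) From the axis intercepts and sections: every point of the y-axis in the box is on the curve; it meets the x-axis at x = 0 (among the integer gridlines).
(c) Matching integer coefficients to the picture gives p.

3*x*y^3 + 2*x^3 - 2*x^2*y - x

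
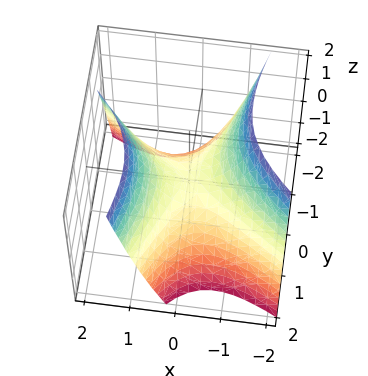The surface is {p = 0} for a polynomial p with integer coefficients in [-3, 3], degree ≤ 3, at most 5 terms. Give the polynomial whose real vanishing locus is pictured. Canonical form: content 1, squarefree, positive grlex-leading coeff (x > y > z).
3*x^2 + 3*x*y - 2*y^2 - 3*z

First, the degree is 2 — no degree-1 surface has this shape.
Next, observable constraints: it meets the y-axis at y = 0 (among the integer gridlines); it crosses the z-axis at the gridline z = 0; it crosses the x-axis at the gridline x = 0.
Finally, assembling these constraints gives the stated polynomial.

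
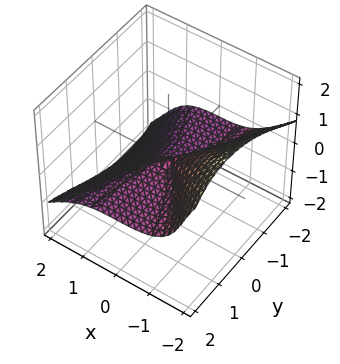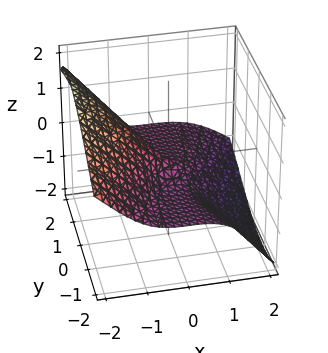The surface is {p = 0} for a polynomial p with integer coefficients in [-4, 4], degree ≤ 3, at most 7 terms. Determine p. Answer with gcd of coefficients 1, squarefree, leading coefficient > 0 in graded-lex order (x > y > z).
2*x^3 + 3*y^2*z - 3*y*z^2 + 3*z^3 + y^2

(a) The degree is 3 — no degree-2 surface has this shape.
(b) Reading off the gridlines: it crosses the z-axis at the gridline z = 0; it crosses the x-axis at the gridline x = 0; it crosses the y-axis at the gridline y = 0.
(c) Assembling these constraints gives the stated polynomial.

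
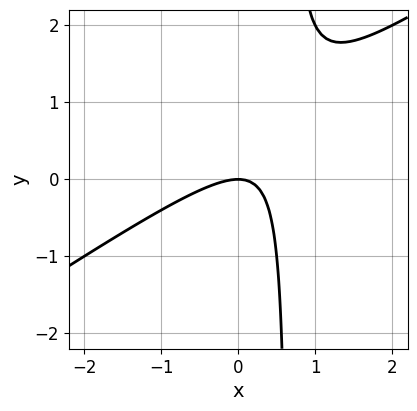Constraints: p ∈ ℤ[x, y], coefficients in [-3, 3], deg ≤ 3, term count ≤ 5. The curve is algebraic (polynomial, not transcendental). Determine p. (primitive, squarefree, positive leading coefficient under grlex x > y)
2*x^2 - 3*x*y + 2*y

First, deg p = 2. No degree-1 curve has this shape.
Next, observable constraints: one y-axis crossing is at y = 0; it meets the x-axis at x = 0 (among the integer gridlines).
Finally, assembling these constraints gives the stated polynomial.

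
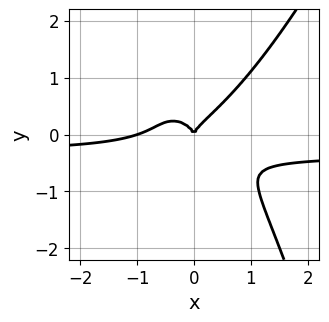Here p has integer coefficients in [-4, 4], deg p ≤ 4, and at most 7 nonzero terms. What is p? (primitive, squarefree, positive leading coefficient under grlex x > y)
3*x^3*y - x^2*y^2 + x^3 - 3*y^3 + x^2

(a) The degree is 4 — the shape is more complex than any degree-3 curve.
(b) Reading off the gridlines: the x-axis gridline crossings are at x ∈ {-1, 0}; it meets the y-axis at y = 0 (among the integer gridlines).
(c) Fitting integer coefficients to these (and the overall shape) gives p.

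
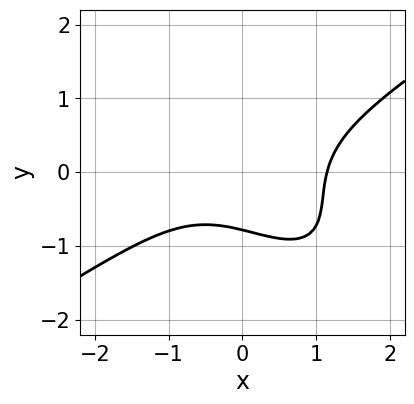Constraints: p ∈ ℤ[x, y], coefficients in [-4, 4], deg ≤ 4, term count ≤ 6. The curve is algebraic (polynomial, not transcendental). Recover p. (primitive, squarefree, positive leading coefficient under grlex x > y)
2*x^3 - 3*x*y^2 - 3*y^3 - 2*y - 3

(a) Degree: a generic line meets the curve in up to 3 points, so deg p = 3.
(b) Solving for integer coefficients yields p as stated.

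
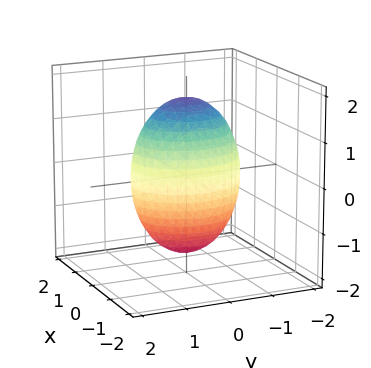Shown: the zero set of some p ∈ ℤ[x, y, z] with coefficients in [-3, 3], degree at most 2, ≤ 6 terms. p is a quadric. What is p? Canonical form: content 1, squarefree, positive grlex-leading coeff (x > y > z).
3*x^2 + 2*y^2 + z^2 - 3

First, the degree is 2 — a closed, bounded, convex surface; a quadric.
Then, symmetries: mirror symmetry y ↦ −y ⇒ only even powers of y; the x ↦ −x reflection is a symmetry, so x appears only in even powers; mirror symmetry z ↦ −z ⇒ only even powers of z.
Next, observable constraints: among the integer gridlines, it crosses the x-axis at x ∈ {-1, 1}.
Finally, putting this together gives p.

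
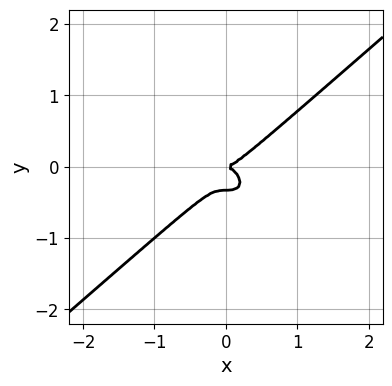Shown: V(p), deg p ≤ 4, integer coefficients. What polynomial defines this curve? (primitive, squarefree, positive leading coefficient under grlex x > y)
2*x^3 - 3*y^3 - y^2

Degree: a generic line meets the curve in up to 3 points, so deg p = 3.
From the axis intercepts and sections: it meets the x-axis at x = 0 (among the integer gridlines); it meets the y-axis at y = 0 (among the integer gridlines).
Together with the visible shape, these determine p as stated.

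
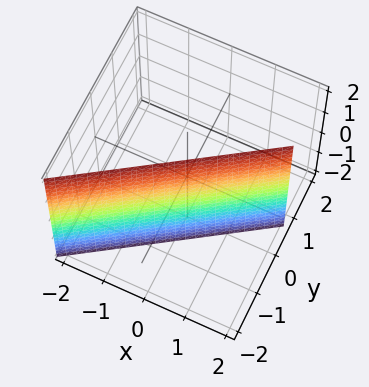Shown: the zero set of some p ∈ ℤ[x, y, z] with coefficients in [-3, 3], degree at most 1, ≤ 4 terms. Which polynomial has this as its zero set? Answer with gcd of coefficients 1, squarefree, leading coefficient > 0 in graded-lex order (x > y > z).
deg p = 1. Every cross-section is a straight line — this is a plane.
From the visible intercepts: it misses every integer gridline on the z-axis; it crosses the x-axis at the gridline x = 1.
Assembling these constraints gives the stated polynomial.

2*x - 3*y - 2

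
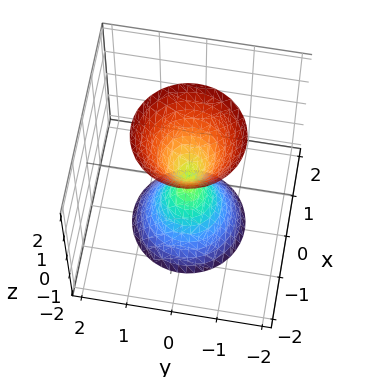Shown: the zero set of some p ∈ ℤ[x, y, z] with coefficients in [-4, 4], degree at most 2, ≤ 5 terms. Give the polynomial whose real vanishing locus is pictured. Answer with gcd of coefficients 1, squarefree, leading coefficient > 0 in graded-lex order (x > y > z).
First, there are 2 components. They look like related sheets of one shape, so recover p as a whole.
Next, the degree is 2 — a double cone through the origin; a quadric.
Next, symmetries: mirror symmetry z ↦ −z ⇒ only even powers of z; every cross-section ⟂ z is a circle, so x, y appear only via x² + y².
Next, against the integer gridlines: it crosses the y-axis at the gridline y = 0; it meets the x-axis at x = 0 (among the integer gridlines); a circular section at z = -2 has radius between 1 and 2.
Finally, fitting integer coefficients to these (and the overall shape) gives p.

3*x^2 + 3*y^2 - z^2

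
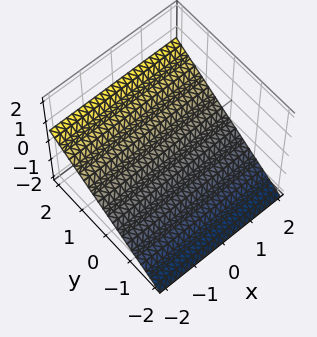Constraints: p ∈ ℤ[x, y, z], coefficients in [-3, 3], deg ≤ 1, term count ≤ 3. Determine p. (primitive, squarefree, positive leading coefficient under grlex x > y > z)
2*y - 3*z - 2

(a) Degree: the surface is flat (a plane), so deg p = 1.
(b) Observable constraints: one y-axis crossing is at y = 1; it misses every integer gridline on the x-axis.
(c) Matching integer coefficients to the picture gives p.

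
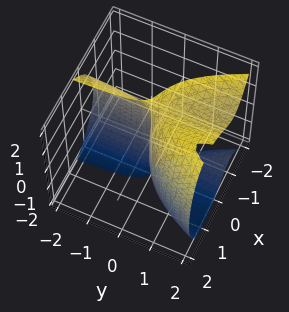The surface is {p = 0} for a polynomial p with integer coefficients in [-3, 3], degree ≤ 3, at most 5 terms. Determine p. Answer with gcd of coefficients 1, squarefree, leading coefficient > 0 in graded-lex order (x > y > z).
Degree: no degree-2 surface has this shape, so deg p = 3.
Checking where it meets the axes: it meets the y-axis at y = 0 (among the integer gridlines); it crosses the x-axis at the gridline x = 0; every point of the z-axis in the box is on the surface.
Solving for integer coefficients yields p as stated.

2*x^3 + y*z^2 - 3*x*y + x - 3*y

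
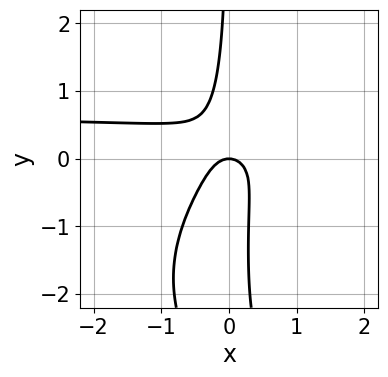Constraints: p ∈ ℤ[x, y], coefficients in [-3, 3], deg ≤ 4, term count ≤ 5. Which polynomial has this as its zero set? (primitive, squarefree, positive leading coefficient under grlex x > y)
x*y^3 - 3*x^2*y + 3*x*y^2 + 2*x^2 + y

The degree is 4 — no degree-3 curve has this shape.
Reading off the gridlines: one y-axis crossing is at y = 0; it crosses the x-axis at the gridline x = 0.
Matching integer coefficients to the picture gives p.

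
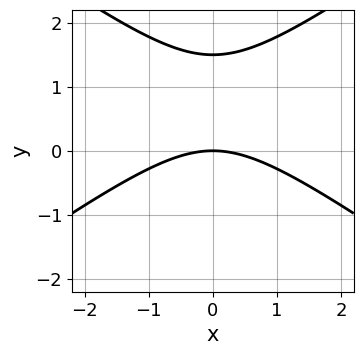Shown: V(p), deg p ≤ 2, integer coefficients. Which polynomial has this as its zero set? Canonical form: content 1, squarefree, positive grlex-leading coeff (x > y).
The degree is 2 — the shape is more complex than any degree-1 curve.
Symmetries: the x ↦ −x reflection is a symmetry, so x appears only in even powers.
Against the integer gridlines: it crosses the x-axis at the gridline x = 0; it meets the y-axis at y = 0 (among the integer gridlines).
Together with the visible shape, these determine p as stated.

x^2 - 2*y^2 + 3*y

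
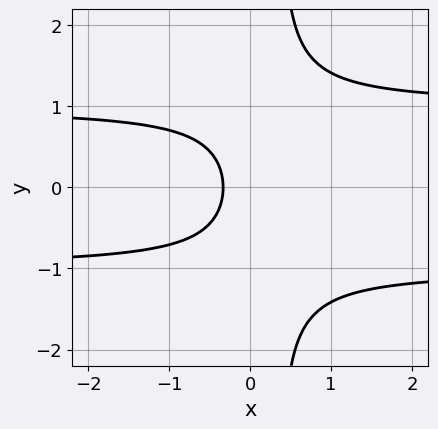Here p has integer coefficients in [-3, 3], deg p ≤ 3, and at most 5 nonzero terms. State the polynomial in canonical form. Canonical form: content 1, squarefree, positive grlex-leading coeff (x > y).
3*x*y^2 - y^2 - 3*x - 1

First, the degree is 3 — a generic line meets the curve in up to 3 points.
Then, symmetries: the y ↦ −y reflection is a symmetry, so y appears only in even powers.
Next, observable constraints: it misses every integer gridline on the y-axis.
Finally, putting this together gives p.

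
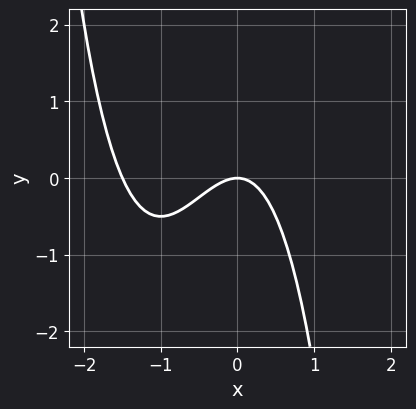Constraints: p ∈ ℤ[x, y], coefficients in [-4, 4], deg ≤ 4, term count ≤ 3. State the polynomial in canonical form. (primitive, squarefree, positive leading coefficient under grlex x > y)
(a) Degree: the shape is more complex than any degree-2 curve, so deg p = 3.
(b) Against the integer gridlines: it crosses the y-axis at the gridline y = 0; one x-axis crossing is at x = 0.
(c) The integer polynomial consistent with all of this is the stated p.

2*x^3 + 3*x^2 + 2*y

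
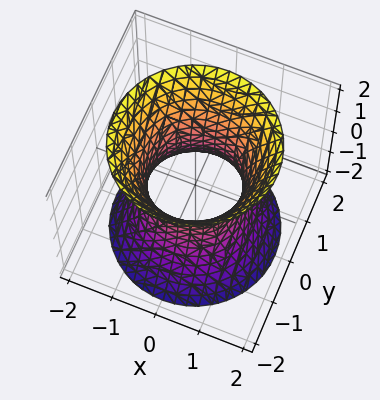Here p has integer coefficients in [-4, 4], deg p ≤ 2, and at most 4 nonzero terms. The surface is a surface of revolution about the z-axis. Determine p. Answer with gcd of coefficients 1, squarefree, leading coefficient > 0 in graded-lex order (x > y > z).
2*x^2 + 2*y^2 - z^2 - 2

(a) The degree is 2 — no degree-1 surface has this shape.
(b) Symmetries: every cross-section ⟂ z is a circle, so x, y appear only via x² + y².
(c) From the axis intercepts and sections: the y-axis gridline crossings are at y ∈ {-1, 1}; the x-axis gridline crossings are at x ∈ {-1, 1}; it misses every integer gridline on the z-axis; a circular section at z = 2 has radius between 1 and 2.
(d) Fitting integer coefficients to these (and the overall shape) gives p.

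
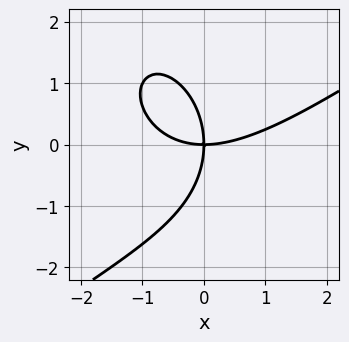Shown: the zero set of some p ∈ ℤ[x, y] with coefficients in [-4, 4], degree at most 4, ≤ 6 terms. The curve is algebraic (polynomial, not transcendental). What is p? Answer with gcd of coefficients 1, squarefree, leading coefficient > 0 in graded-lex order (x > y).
x^3 - x^2*y - y^3 - 3*x*y

1. deg p = 3. A generic line meets the curve in up to 3 points.
2. Observable constraints: it meets the x-axis at x = 0 (among the integer gridlines); one y-axis crossing is at y = 0.
3. Solving for integer coefficients yields p as stated.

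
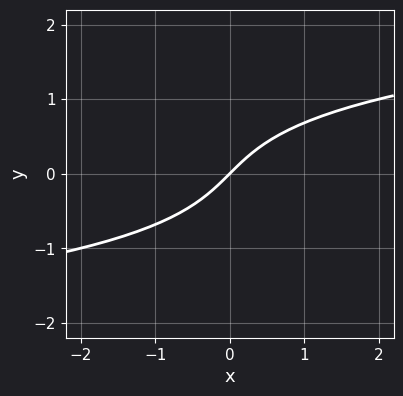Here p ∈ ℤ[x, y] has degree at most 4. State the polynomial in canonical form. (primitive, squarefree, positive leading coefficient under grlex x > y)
y^3 - x + y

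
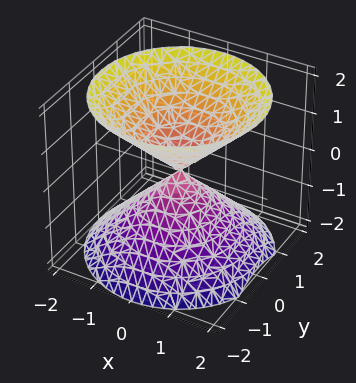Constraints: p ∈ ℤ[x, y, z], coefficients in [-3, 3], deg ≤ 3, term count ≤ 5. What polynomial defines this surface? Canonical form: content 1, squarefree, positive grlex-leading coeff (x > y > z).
x^2 + y^2 - z^2

First, I count 2 distinct pieces.
Next, degree: a double cone through the origin; a quadric, so deg p = 2.
Then, symmetries: the z ↦ −z reflection is a symmetry, so z appears only in even powers; rotational symmetry about the z-axis ⇒ p depends on x, y only through x² + y².
Next, against the integer gridlines: one x-axis crossing is at x = 0; it meets the z-axis at z = 0 (among the integer gridlines).
Finally, solving for integer coefficients yields p as stated.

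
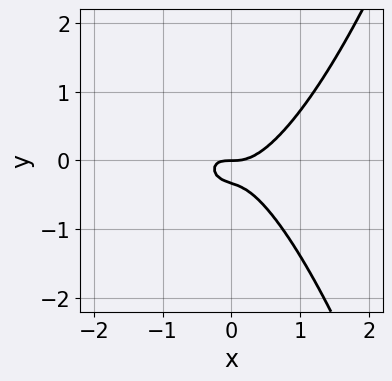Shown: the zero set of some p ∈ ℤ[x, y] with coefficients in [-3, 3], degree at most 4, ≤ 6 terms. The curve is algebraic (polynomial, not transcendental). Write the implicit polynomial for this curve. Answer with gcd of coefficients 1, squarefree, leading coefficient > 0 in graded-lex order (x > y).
The degree is 3 — no degree-2 curve has this shape.
From the axis intercepts and sections: one x-axis crossing is at x = 0; one y-axis crossing is at y = 0.
Putting this together gives p.

3*x^3 - x*y - 3*y^2 - y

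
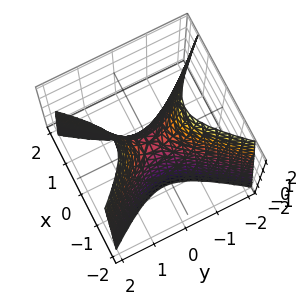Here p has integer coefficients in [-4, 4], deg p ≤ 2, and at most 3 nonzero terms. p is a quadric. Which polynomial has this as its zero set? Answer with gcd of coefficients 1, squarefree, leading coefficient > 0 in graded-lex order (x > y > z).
First, the degree is 2 — a hyperbolic paraboloid; a quadric.
Next, symmetries: it's symmetric under x → −x, forcing even powers of x; mirror symmetry y ↦ −y ⇒ only even powers of y.
Next, from the visible intercepts: it meets the x-axis at x = 0 (among the integer gridlines); one z-axis crossing is at z = 0; one y-axis crossing is at y = 0.
Finally, fitting integer coefficients to these (and the overall shape) gives p.

3*x^2 - 2*y^2 + z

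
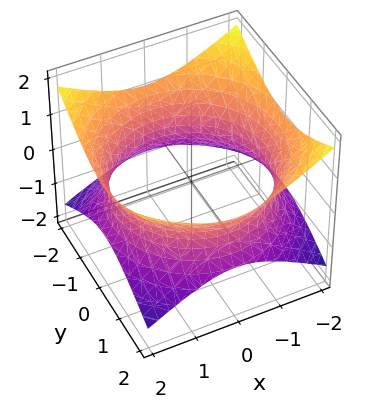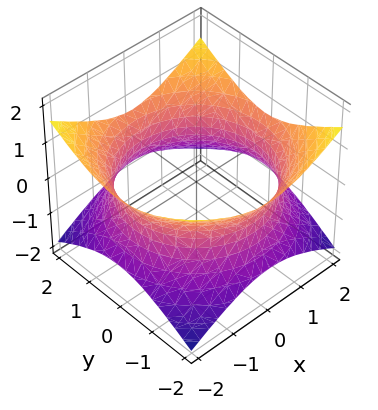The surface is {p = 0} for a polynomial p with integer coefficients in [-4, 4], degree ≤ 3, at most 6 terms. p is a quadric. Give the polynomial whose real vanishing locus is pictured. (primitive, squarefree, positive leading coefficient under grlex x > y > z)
x^2 + y^2 - 2*z^2 - 3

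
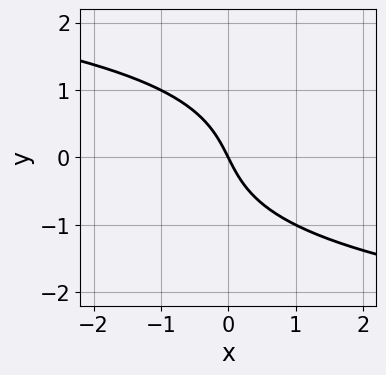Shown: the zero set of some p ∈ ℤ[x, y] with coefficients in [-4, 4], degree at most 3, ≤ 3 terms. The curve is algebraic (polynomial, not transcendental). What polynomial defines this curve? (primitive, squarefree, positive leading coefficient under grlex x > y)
(a) Degree: the shape is more complex than any degree-2 curve, so deg p = 3.
(b) From the visible intercepts: one x-axis crossing is at x = 0; one y-axis crossing is at y = 0.
(c) Putting this together gives p.

y^3 + 2*x + y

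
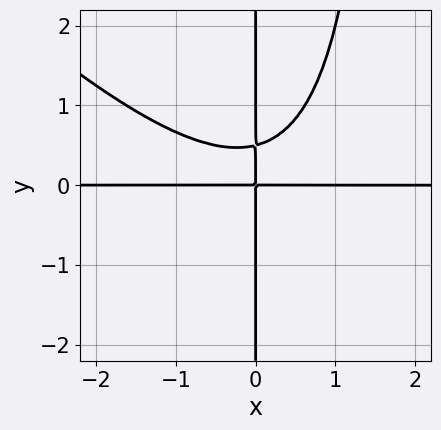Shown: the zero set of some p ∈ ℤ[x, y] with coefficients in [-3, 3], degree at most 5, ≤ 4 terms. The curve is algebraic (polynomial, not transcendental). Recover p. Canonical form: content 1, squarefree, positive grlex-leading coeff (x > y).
x^3*y + x^2*y^2 - 2*x*y^2 + x*y

1. deg p = 4. The shape is more complex than any degree-3 curve.
2. Reading off the gridlines: the visible x-axis segment lies entirely on the curve; every point of the y-axis in the box is on the curve.
3. Together with the visible shape, these determine p as stated.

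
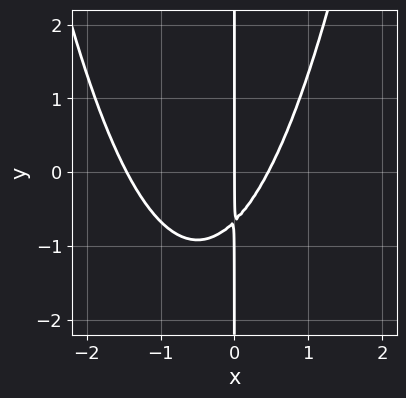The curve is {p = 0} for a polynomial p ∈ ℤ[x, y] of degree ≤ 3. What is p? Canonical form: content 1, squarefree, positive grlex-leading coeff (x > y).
First, the degree is 3 — no degree-2 curve has this shape.
Then, observable constraints: it crosses the x-axis at the gridline x = 0; every point of the y-axis in the box is on the curve.
Finally, together with the visible shape, these determine p as stated.

3*x^3 + 3*x^2 - 3*x*y - 2*x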